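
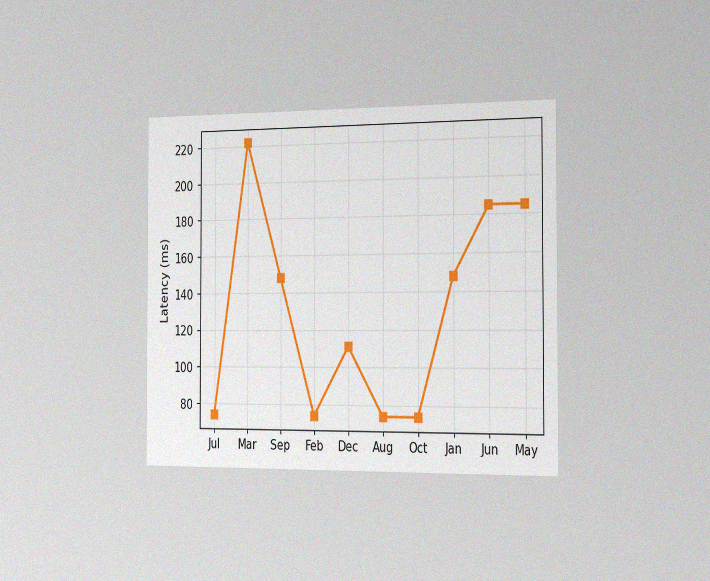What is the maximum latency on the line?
222ms

The chart is viewed slightly from the right, with some photo noise. The highest point is at Mar, and reading across to the y-axis gives 222ms.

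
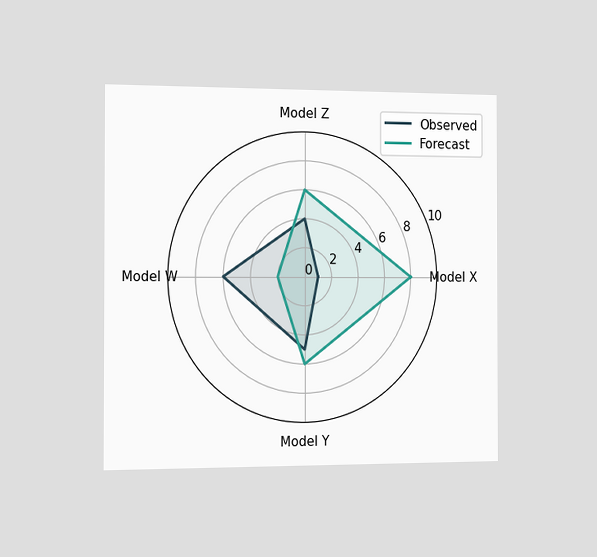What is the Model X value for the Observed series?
The chart is viewed slightly from the left. On the Model X axis, Observed reaches 1.

1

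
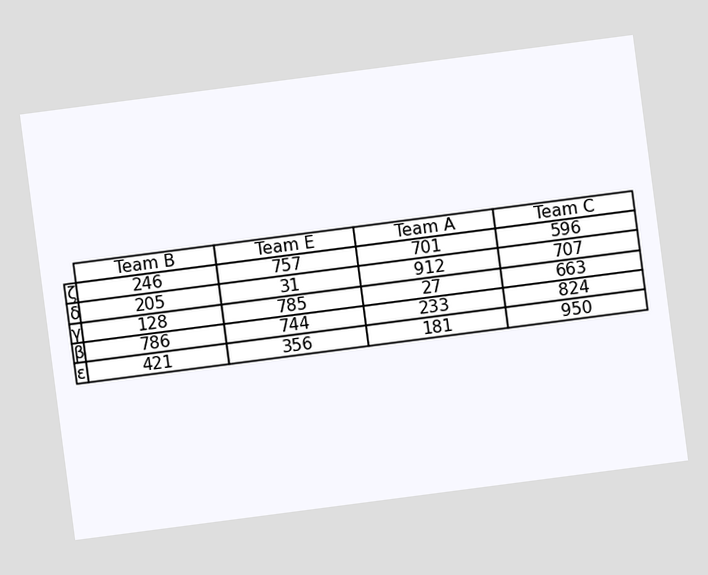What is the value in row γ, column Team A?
The chart is tilted about 7° counter-clockwise. The (γ, Team A) cell reads 27.

27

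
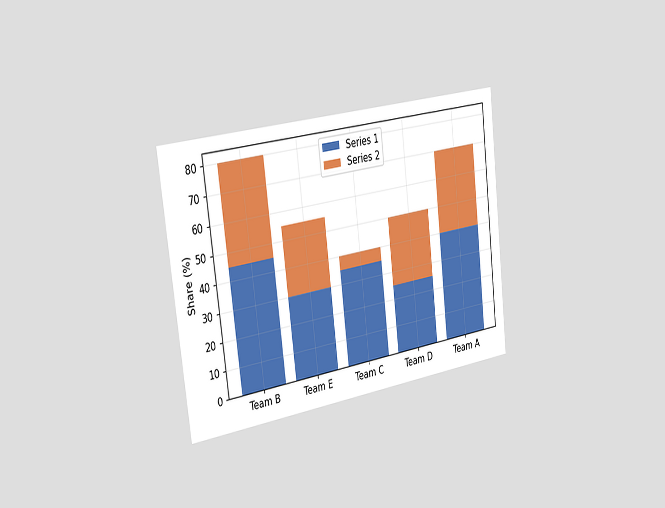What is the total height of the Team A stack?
70%

The chart is tilted about 7° counter-clockwise and viewed slightly from the left. The Team A stack's top reaches 70% on the y-axis.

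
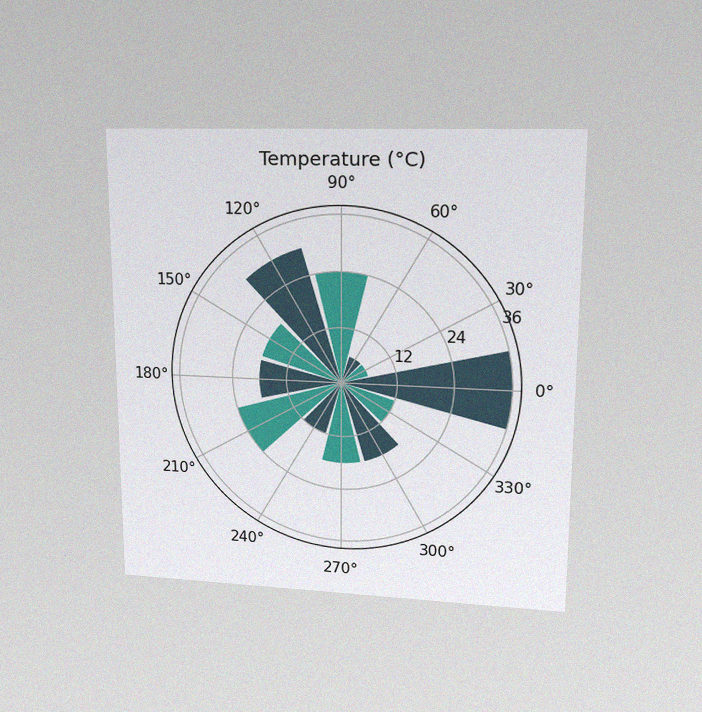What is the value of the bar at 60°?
6°C

The chart is viewed at a slight angle, with some photo noise. The bar at 60° reaches 6°C on the radial axis.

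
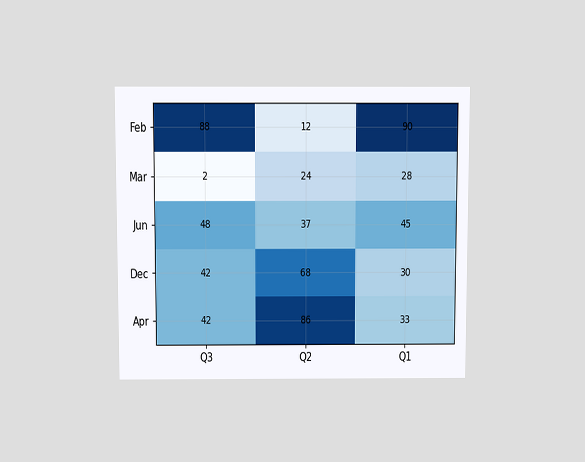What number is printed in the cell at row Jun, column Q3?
48

The chart is viewed slightly from above. The (Jun, Q3) cell reads 48.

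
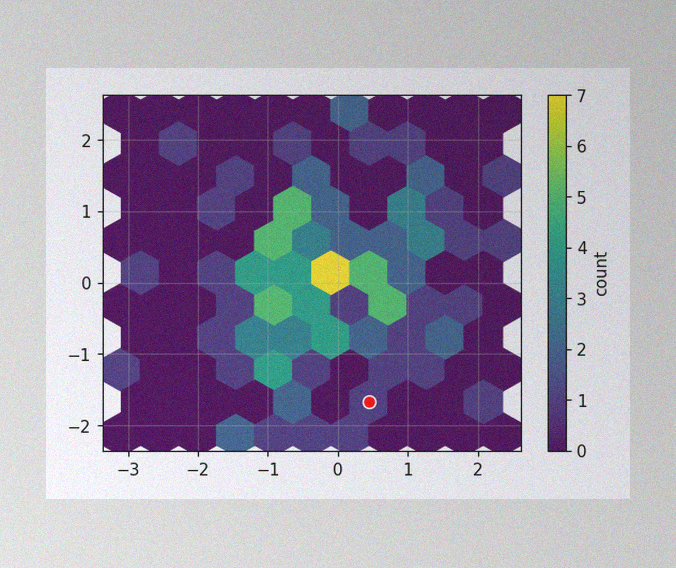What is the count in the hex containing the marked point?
The image has some photo noise and uneven lighting. The marked hex reads 1 on the colorbar.

1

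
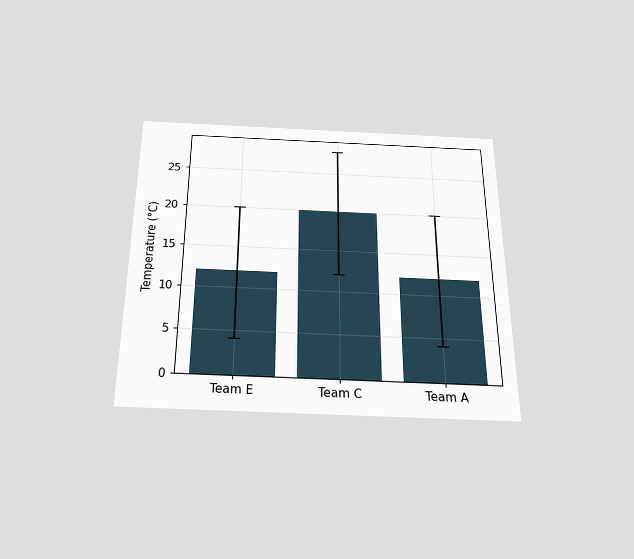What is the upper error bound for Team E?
20°C

The chart is viewed slightly from below. The Team E bar's upper whisker reaches 20°C.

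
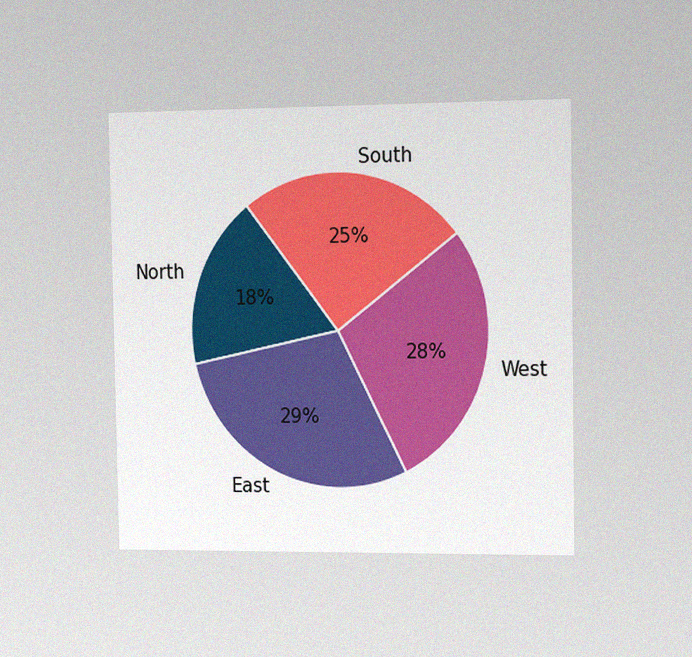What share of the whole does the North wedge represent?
18%

The chart is viewed slightly from the right, with some photo noise. The North slice takes up 18% of the pie.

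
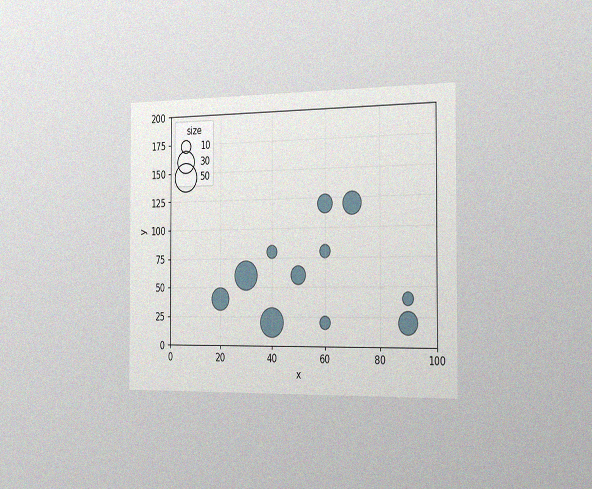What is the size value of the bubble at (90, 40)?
10

The chart is viewed slightly from the right, with some photo noise. Matching the bubble at (90, 40) against the size legend gives 10.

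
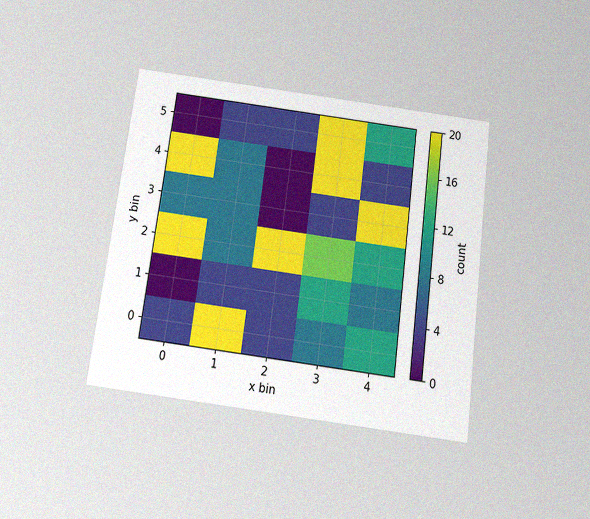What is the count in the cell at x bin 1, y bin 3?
8

The chart is tilted about 7° clockwise and viewed slightly from below, with some photo noise. Matching the cell (1, 3) against the colorbar gives 8.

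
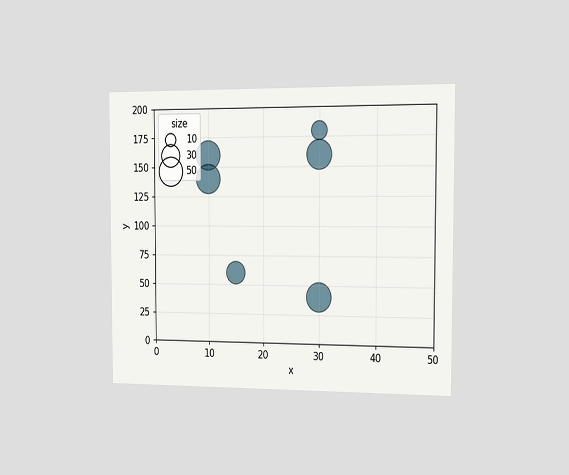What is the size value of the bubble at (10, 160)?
The chart is viewed slightly from the right. Matching the bubble at (10, 160) against the size legend gives 50.

50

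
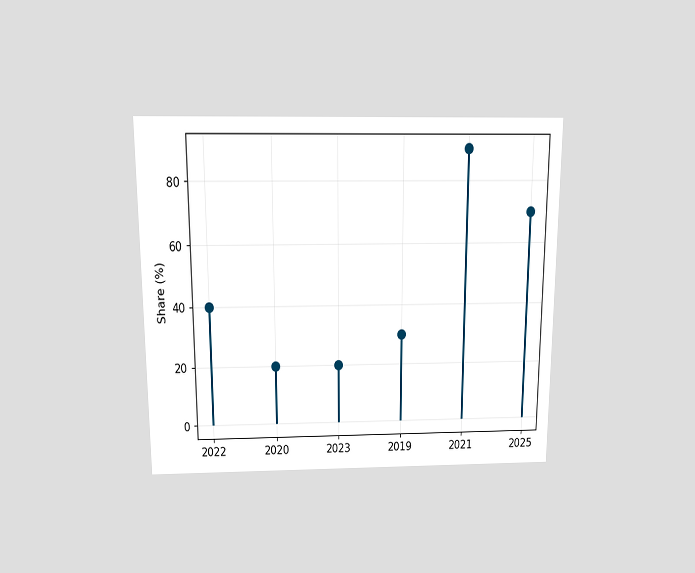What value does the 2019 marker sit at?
30%

The chart is viewed slightly from above. The 2019 marker sits at 30%.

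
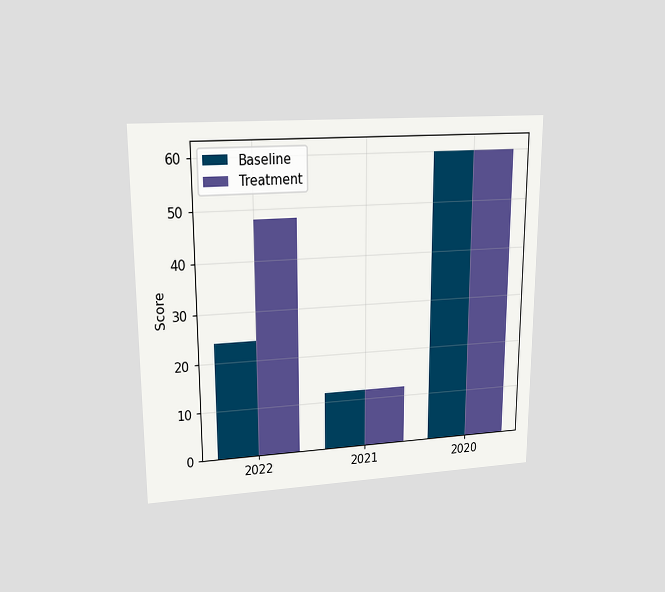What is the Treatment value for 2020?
60

The chart is viewed at a slight angle. The Treatment bar at 2020 reaches 60 on the y-axis.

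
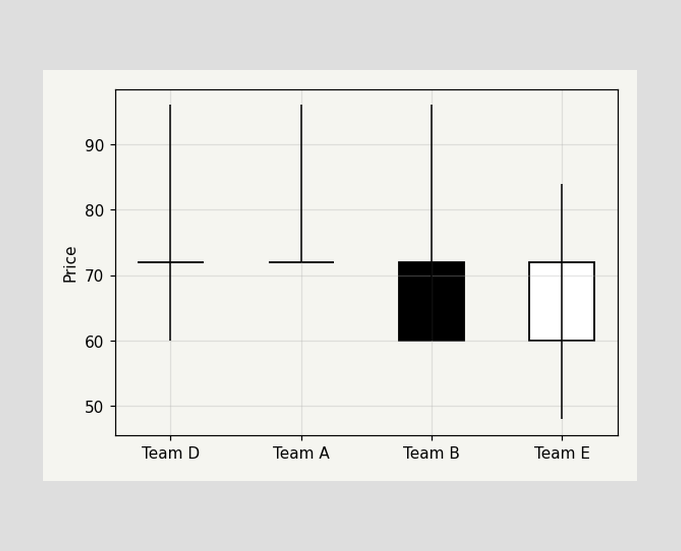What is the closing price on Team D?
The Team D candle closes at 72.

72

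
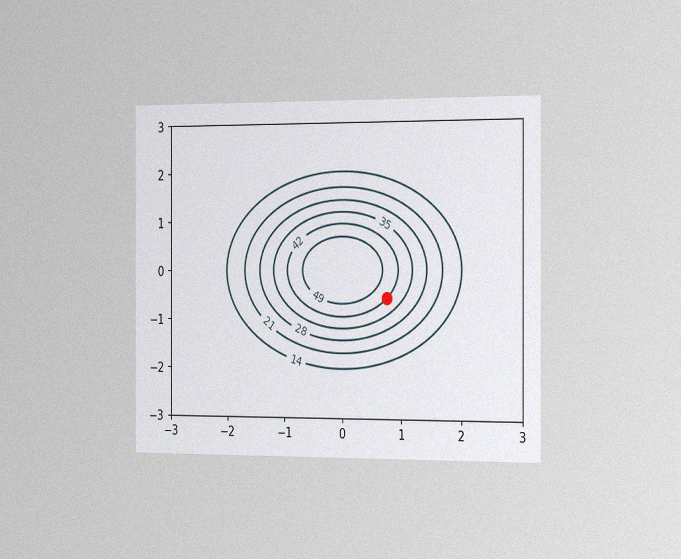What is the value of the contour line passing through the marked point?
42

The chart is viewed slightly from the right, with some photo noise. The marked point sits on the contour labelled 42.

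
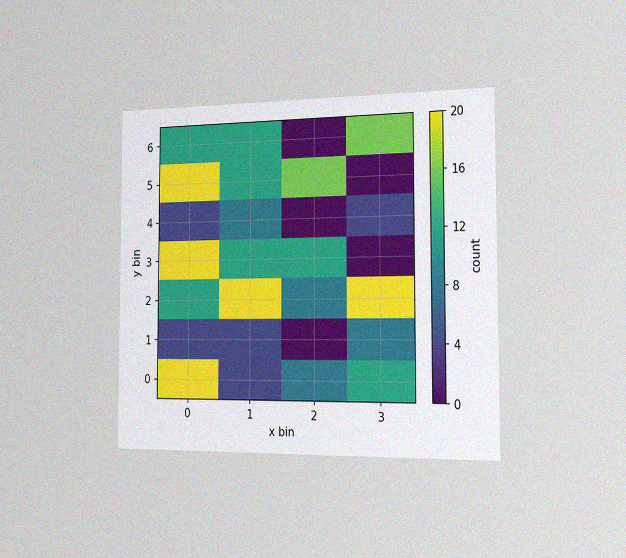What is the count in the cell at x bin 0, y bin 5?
20

The chart is viewed slightly from the right, with some photo noise. Matching the cell (0, 5) against the colorbar gives 20.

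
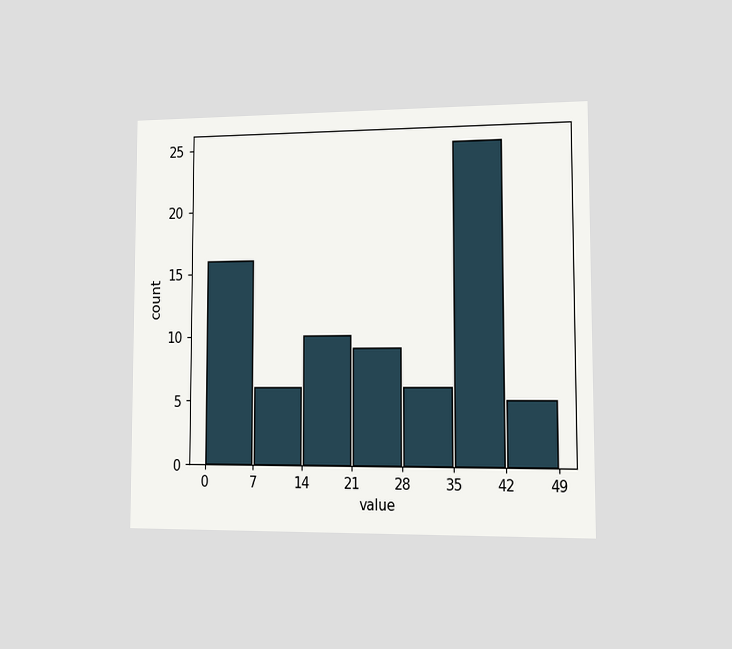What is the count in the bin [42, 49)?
5

The chart is viewed slightly from the right. The [42, 49) bin has height 5.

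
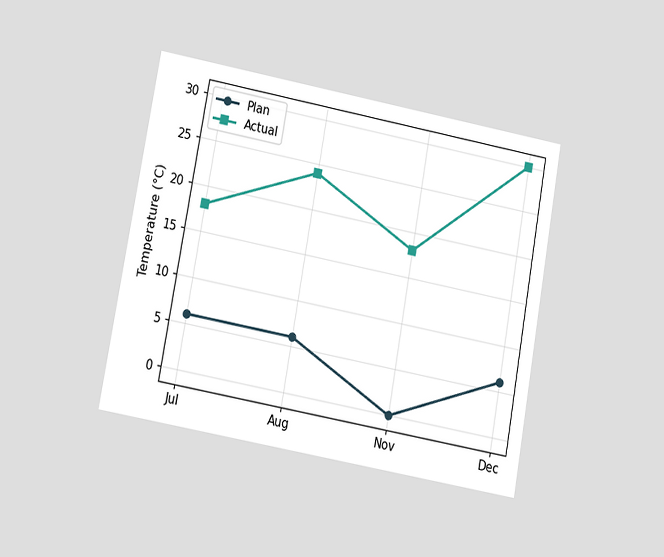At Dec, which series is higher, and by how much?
Actual, by 24°C

The chart is tilted about 10° clockwise and viewed at a slight angle. At Dec, Actual sits above the other line by 24°C.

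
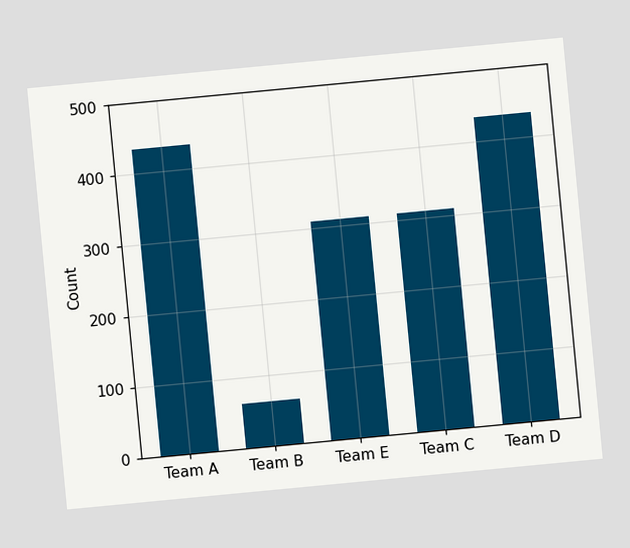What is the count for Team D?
The chart is tilted about 5° counter-clockwise. Reading along the chart's y-axis, the Team D bar reaches 434.

434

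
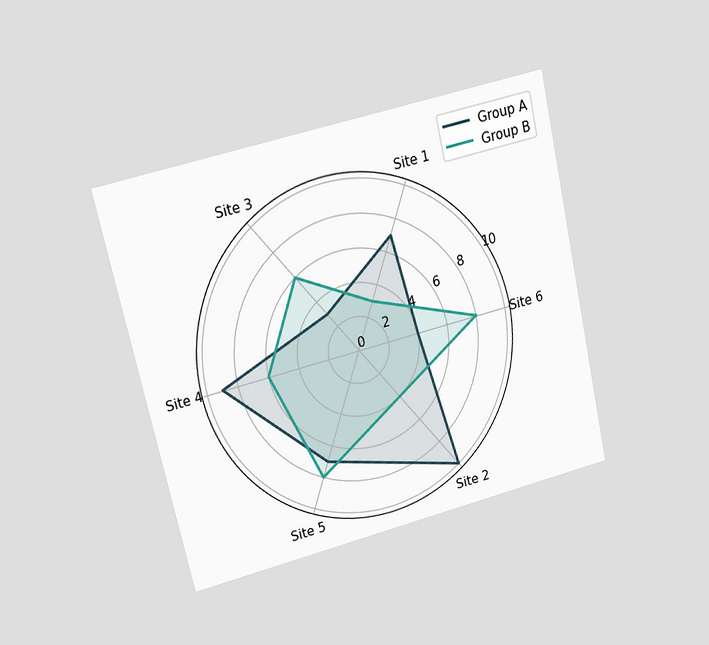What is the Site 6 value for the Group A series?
The chart is tilted about 13° counter-clockwise and viewed at a slight angle. On the Site 6 axis, Group A reaches 4.

4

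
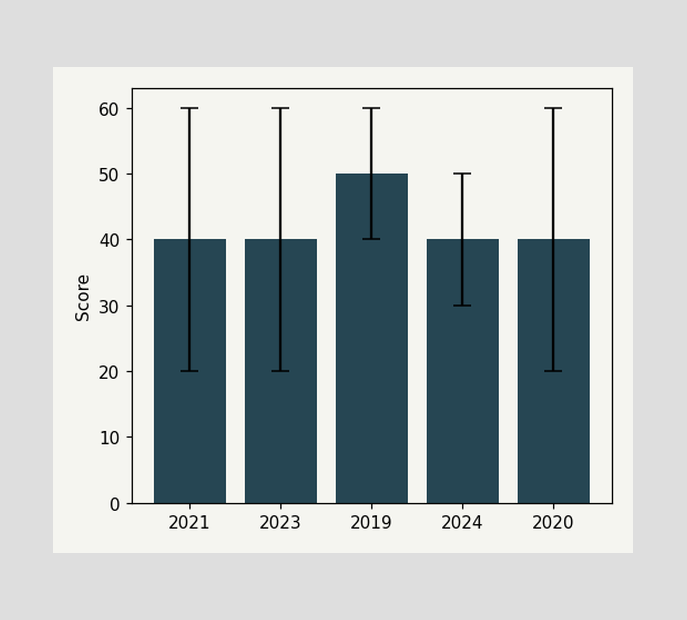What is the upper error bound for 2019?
60

The 2019 bar's upper whisker reaches 60.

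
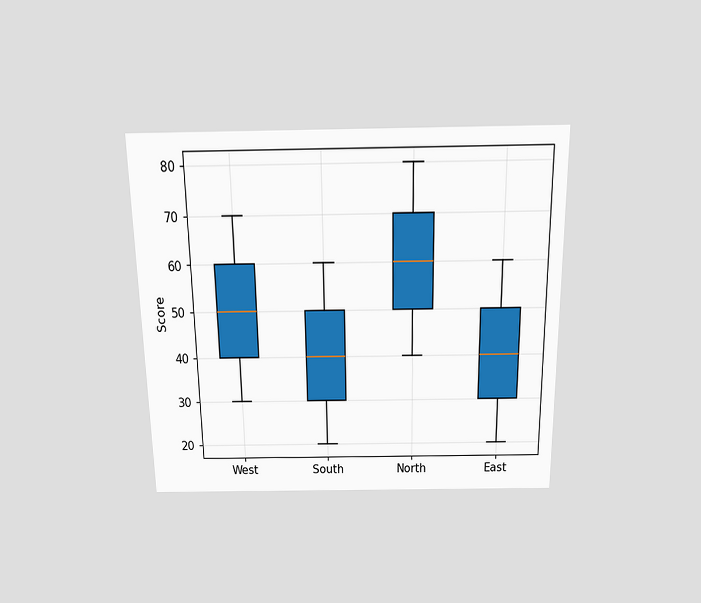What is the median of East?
The chart is viewed slightly from above. The median line in the East box sits at 40.

40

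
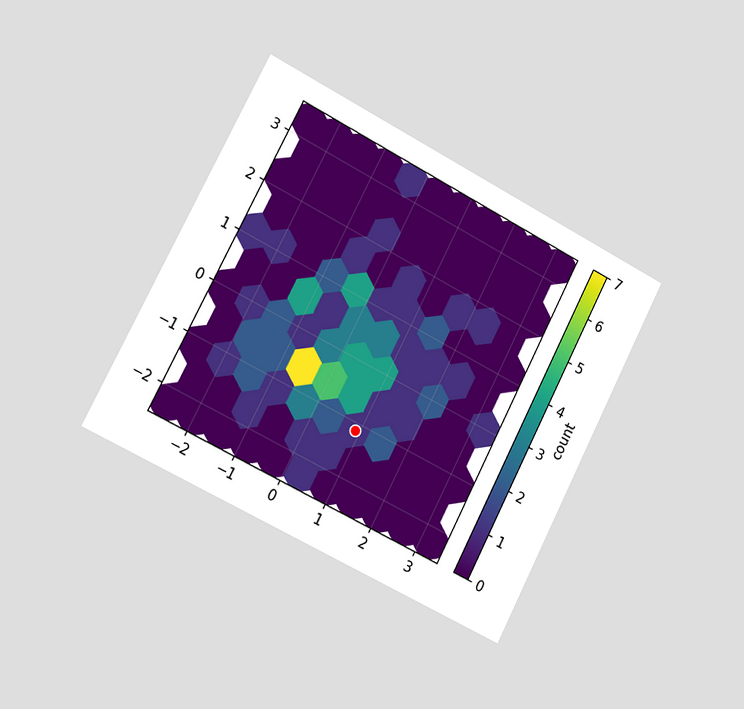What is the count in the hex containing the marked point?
1

The chart is tilted about 27° clockwise and viewed slightly from the left. The marked hex reads 1 on the colorbar.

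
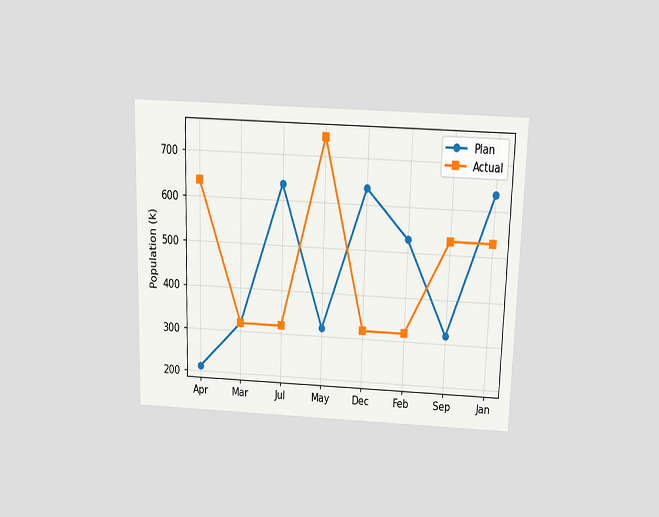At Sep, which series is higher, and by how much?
The chart is viewed slightly from above. At Sep, Actual sits above the other line by 212k.

Actual, by 212k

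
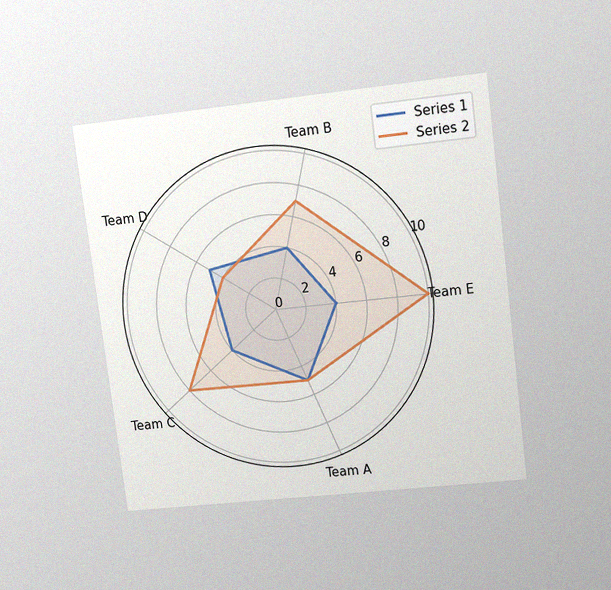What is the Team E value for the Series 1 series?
4

The chart is tilted about 7° counter-clockwise and viewed at a slight angle, with some photo noise. On the Team E axis, Series 1 reaches 4.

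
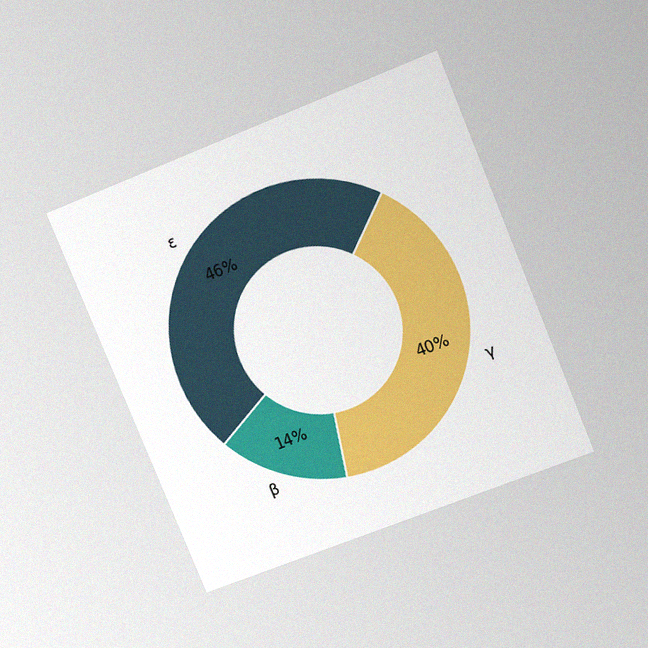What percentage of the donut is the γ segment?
40%

The chart is tilted about 22° counter-clockwise and viewed at a slight angle, with some photo noise. The γ segment takes up 40% of the ring.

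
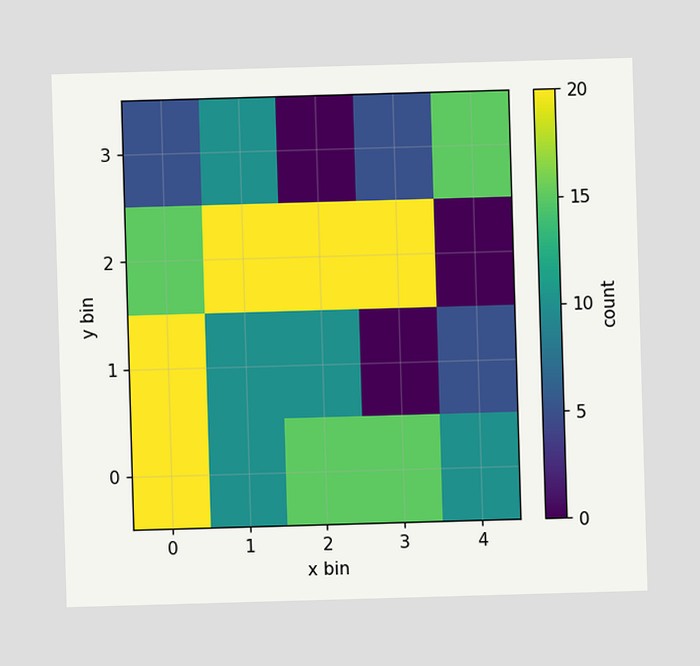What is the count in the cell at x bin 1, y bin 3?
Matching the cell (1, 3) against the colorbar gives 10.

10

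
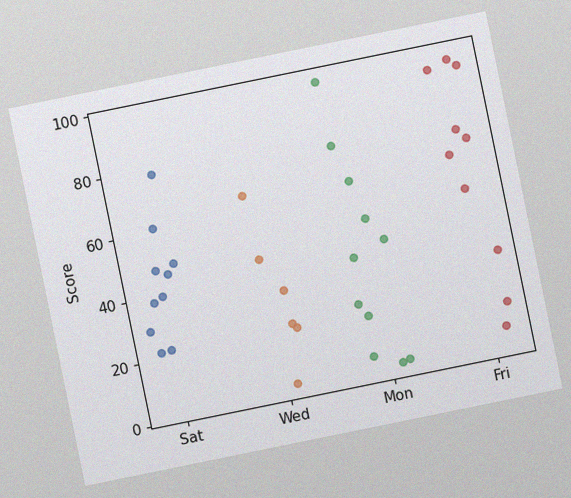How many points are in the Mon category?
The chart is tilted about 12° counter-clockwise, with some photo noise. Counting the markers in the Mon column gives 11.

11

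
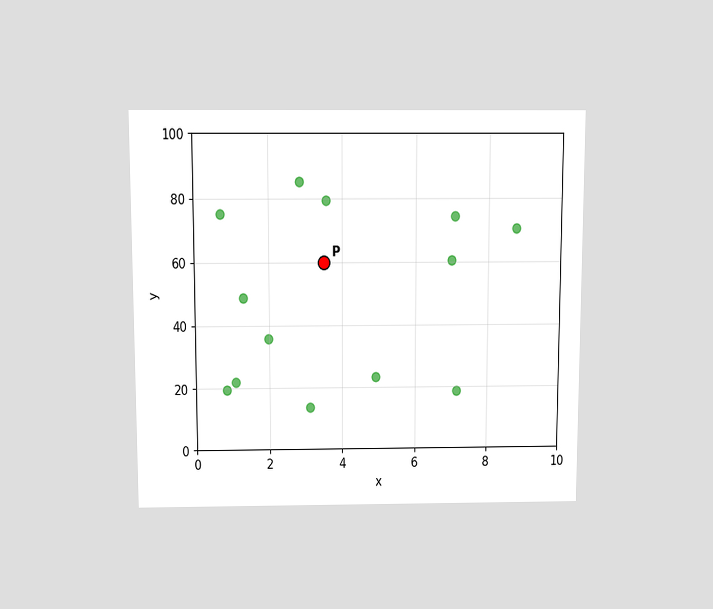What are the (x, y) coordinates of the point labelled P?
The chart is viewed slightly from above. Following the gridlines from P to each axis, P sits at (3.5, 60).

(3.5, 60)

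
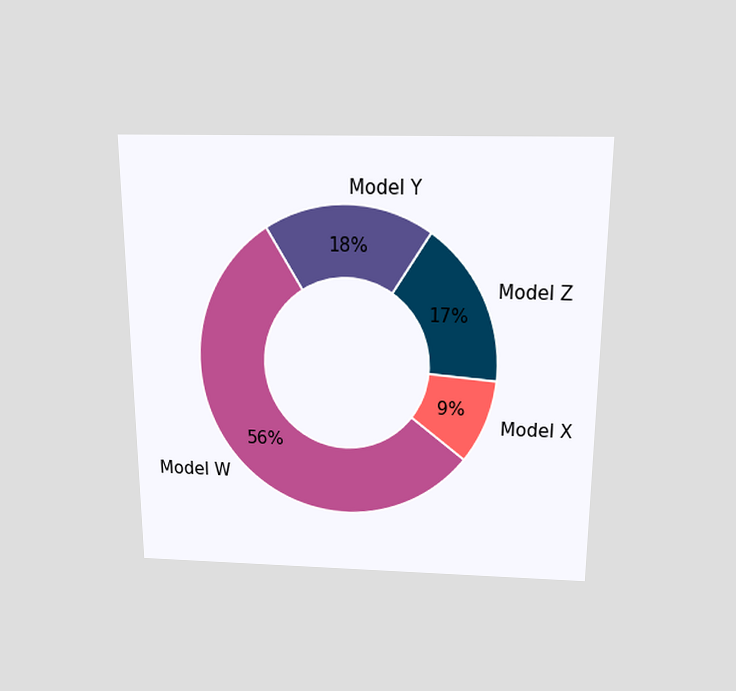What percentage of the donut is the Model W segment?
The chart is viewed slightly from above. The Model W segment takes up 56% of the ring.

56%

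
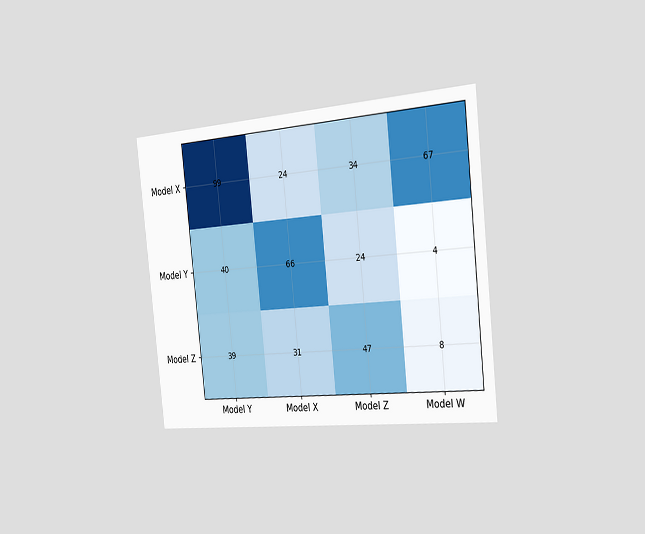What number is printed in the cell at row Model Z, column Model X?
The chart is tilted about 6° counter-clockwise and viewed slightly from the right. The (Model Z, Model X) cell reads 31.

31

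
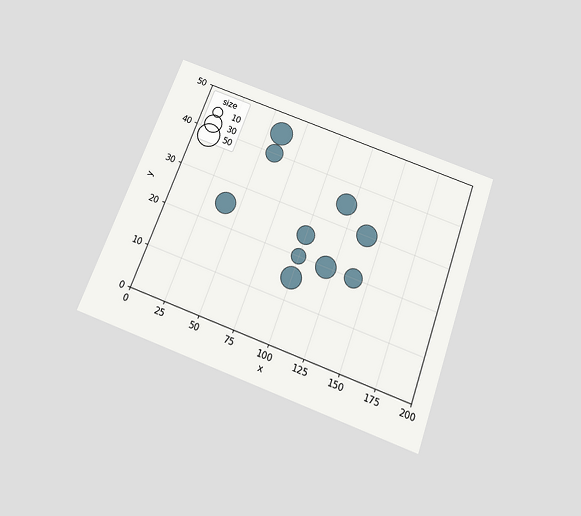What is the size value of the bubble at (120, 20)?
The chart is tilted about 20° clockwise and viewed slightly from below. Matching the bubble at (120, 20) against the size legend gives 40.

40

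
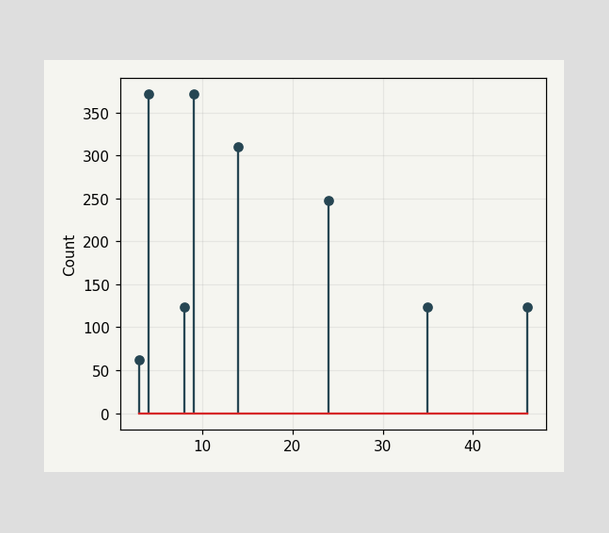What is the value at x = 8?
124

The stem at x=8 reaches 124.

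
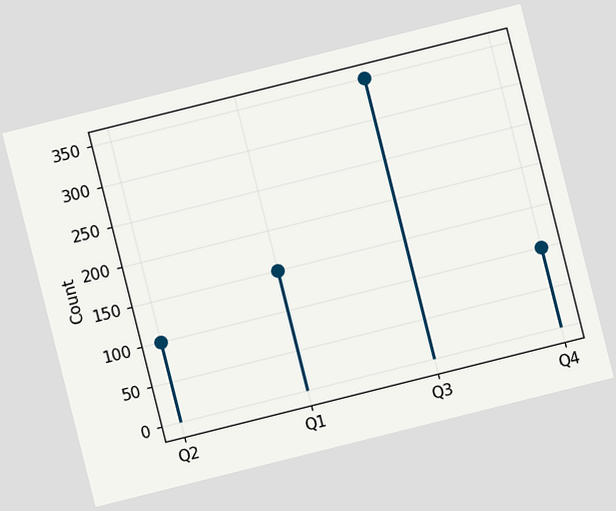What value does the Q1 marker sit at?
The chart is tilted about 14° counter-clockwise. The Q1 marker sits at 150.

150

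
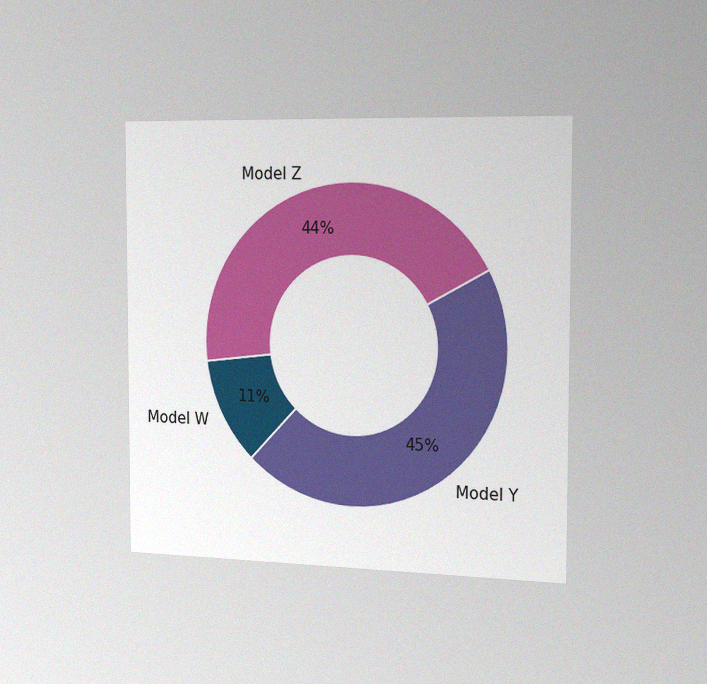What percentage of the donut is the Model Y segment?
The chart is viewed slightly from the right, with some photo noise. The Model Y segment takes up 45% of the ring.

45%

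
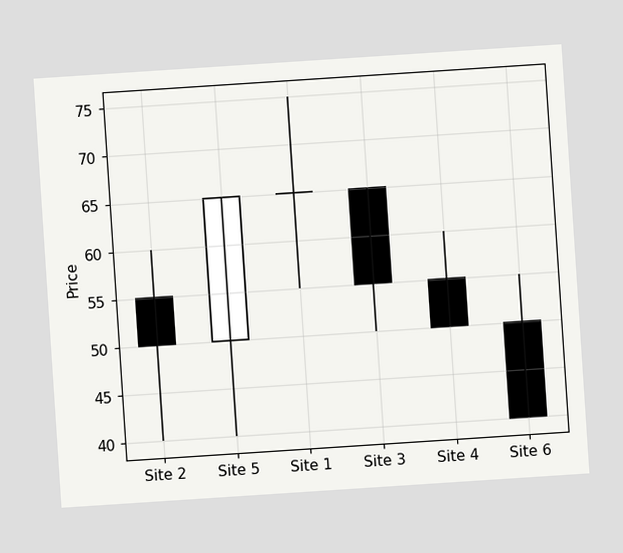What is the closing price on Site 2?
The chart is tilted about 4° counter-clockwise. The Site 2 candle closes at 50.

50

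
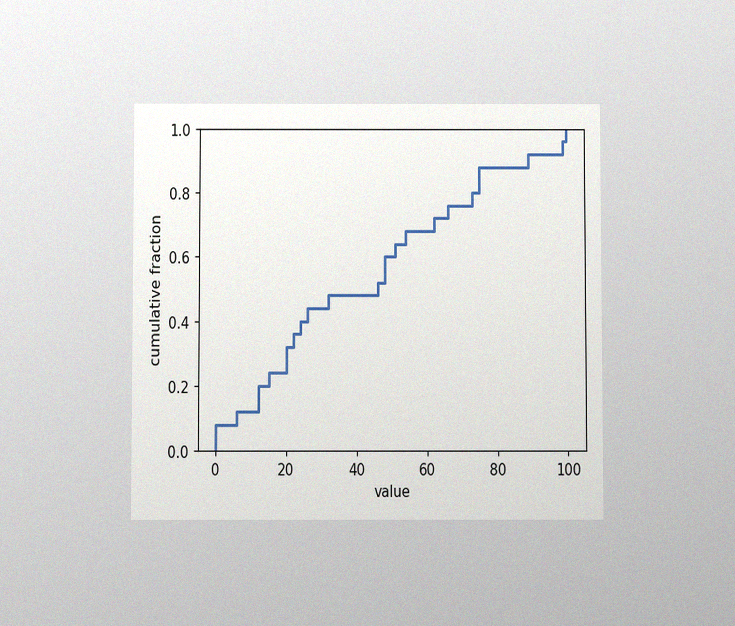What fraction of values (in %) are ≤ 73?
80%

The chart is viewed slightly from below, with some photo noise. At x=73 the ECDF step is at 80%.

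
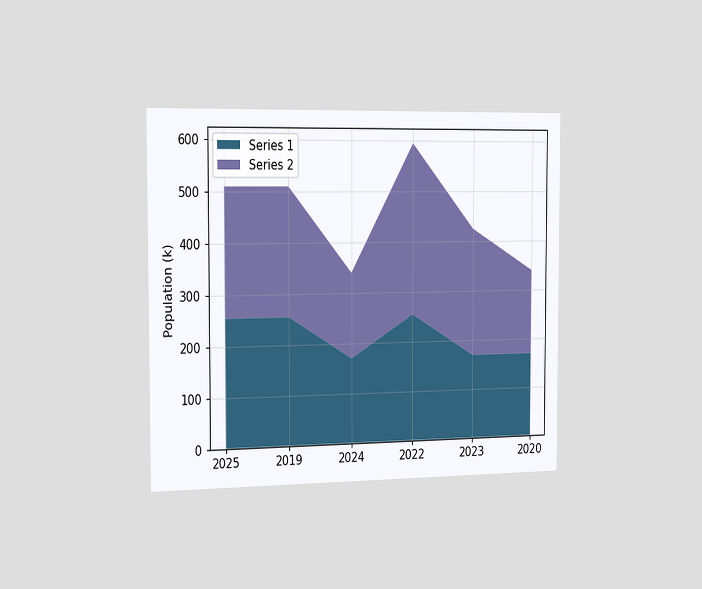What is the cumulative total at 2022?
595k

The chart is viewed slightly from the left. The stacked total at 2022 reaches 595k.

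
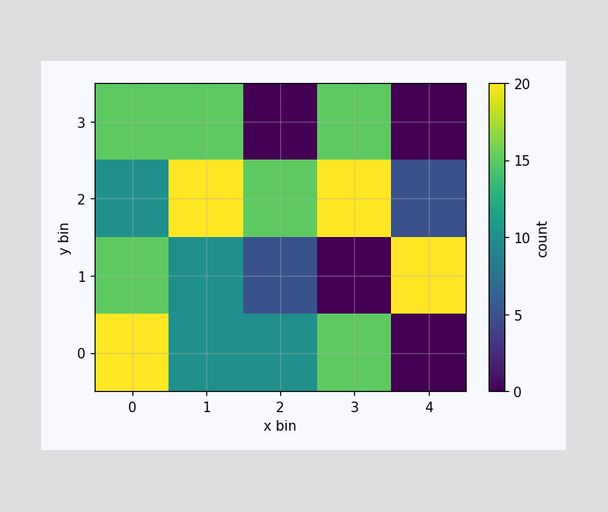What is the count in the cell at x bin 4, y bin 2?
Matching the cell (4, 2) against the colorbar gives 5.

5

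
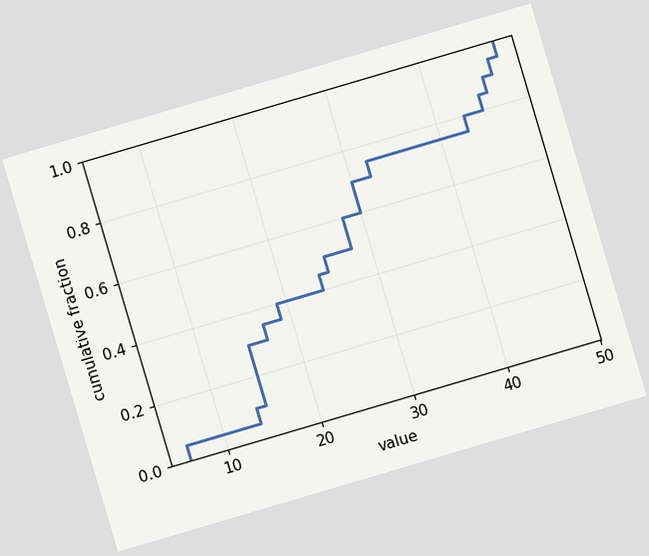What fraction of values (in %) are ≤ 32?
The chart is tilted about 16° counter-clockwise. At x=32 the ECDF step is at 75%.

75%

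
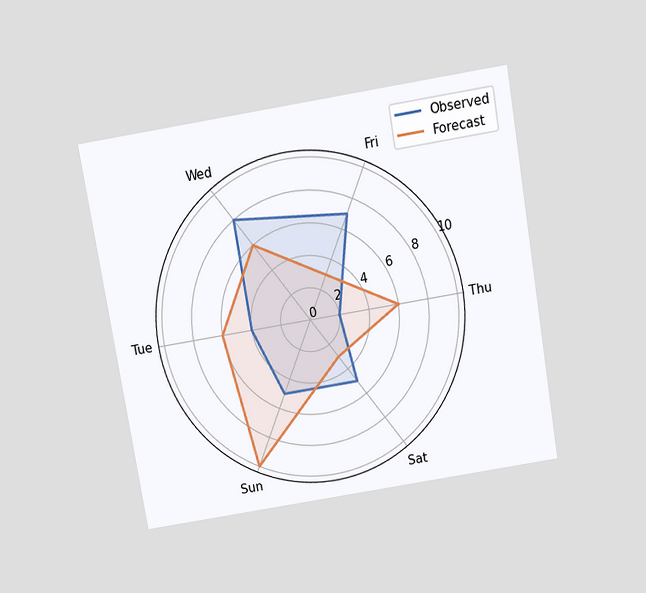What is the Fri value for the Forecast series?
3

The chart is tilted about 10° counter-clockwise and viewed slightly from above. On the Fri axis, Forecast reaches 3.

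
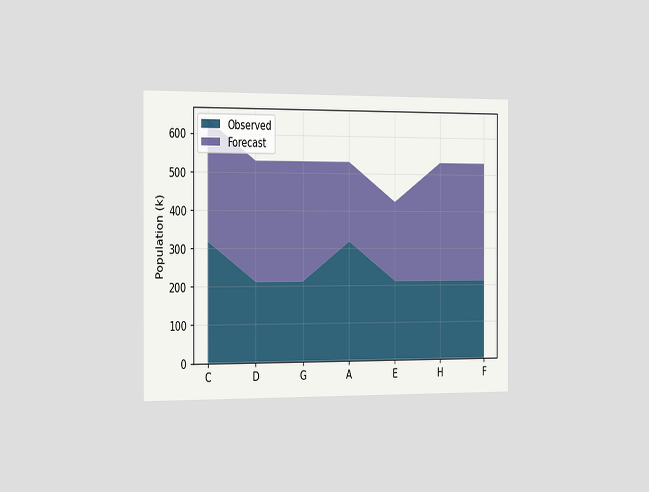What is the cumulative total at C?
636k

The chart is viewed slightly from the left. The stacked total at C reaches 636k.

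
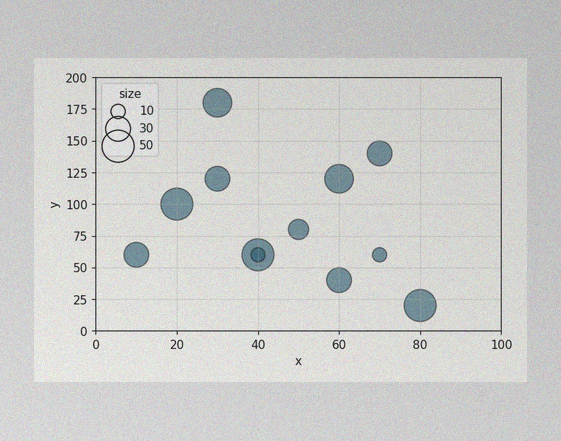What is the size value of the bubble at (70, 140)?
30

The image has some photo noise and uneven lighting. Matching the bubble at (70, 140) against the size legend gives 30.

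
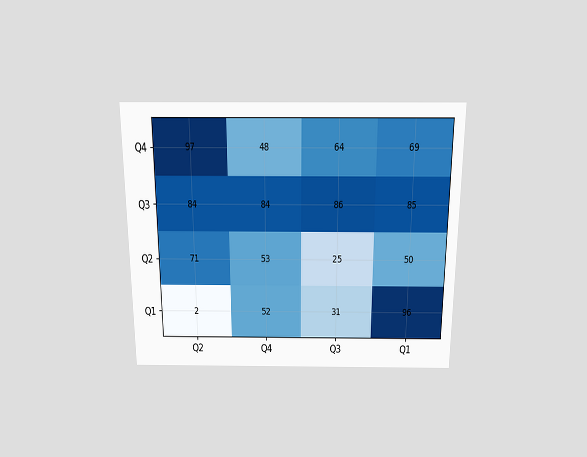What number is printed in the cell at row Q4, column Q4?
48

The chart is viewed slightly from above. The (Q4, Q4) cell reads 48.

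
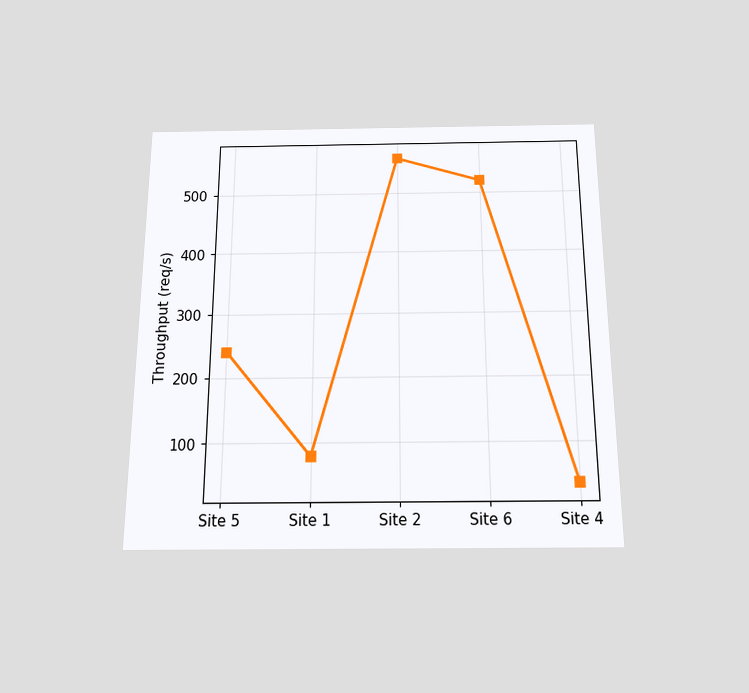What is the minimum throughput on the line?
40req/s

The chart is viewed slightly from below. The lowest point is at Site 4, and reading across to the y-axis gives 40req/s.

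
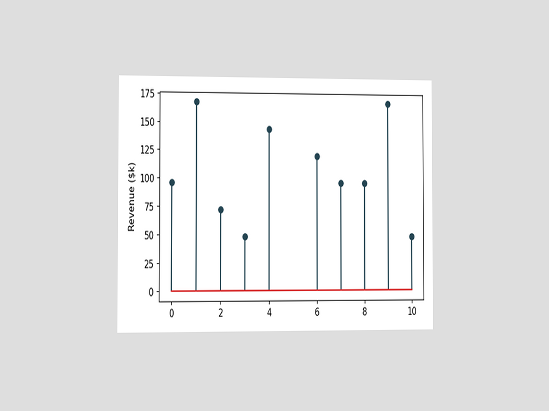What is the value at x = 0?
$96k

The chart is viewed slightly from the left. The stem at x=0 reaches $96k.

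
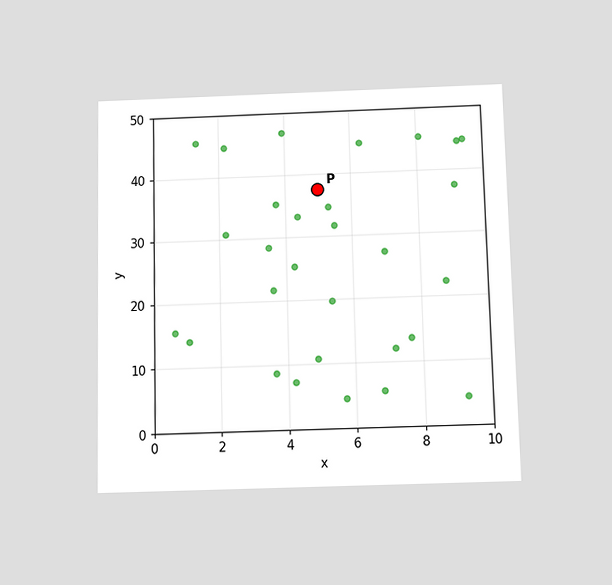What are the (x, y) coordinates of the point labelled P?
The chart is viewed slightly from below. Following the gridlines from P to each axis, P sits at (5, 37.5).

(5, 37.5)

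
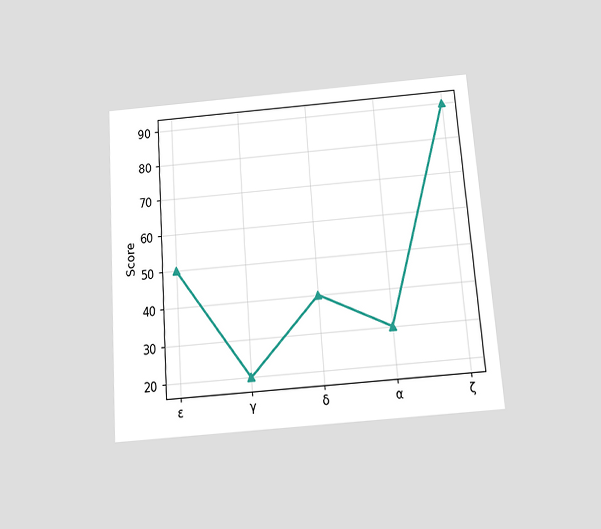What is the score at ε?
The chart is tilted about 4° counter-clockwise and viewed slightly from below. At ε, the line is at 50.

50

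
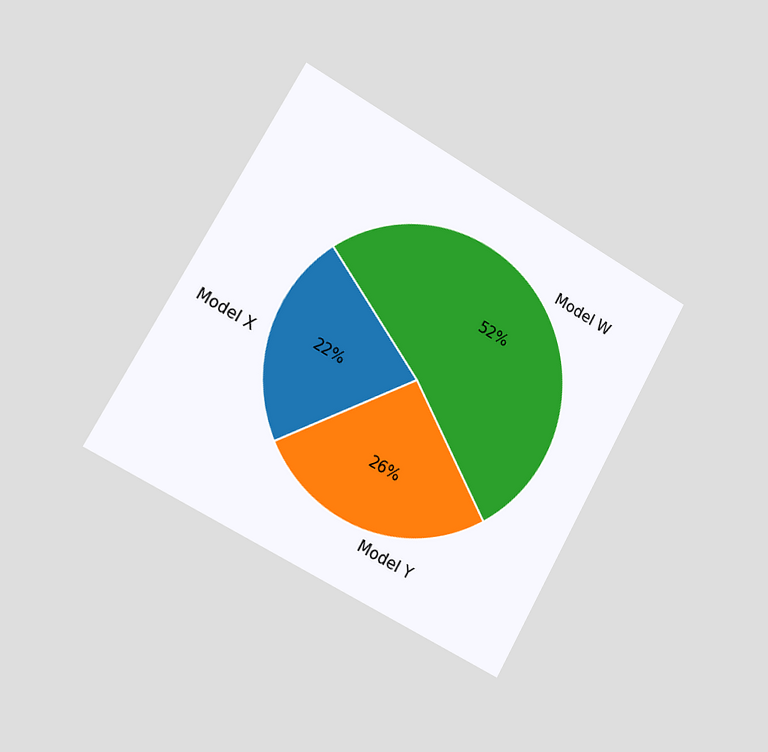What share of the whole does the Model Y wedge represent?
26%

The chart is tilted about 29° clockwise and viewed slightly from the left. The Model Y slice takes up 26% of the pie.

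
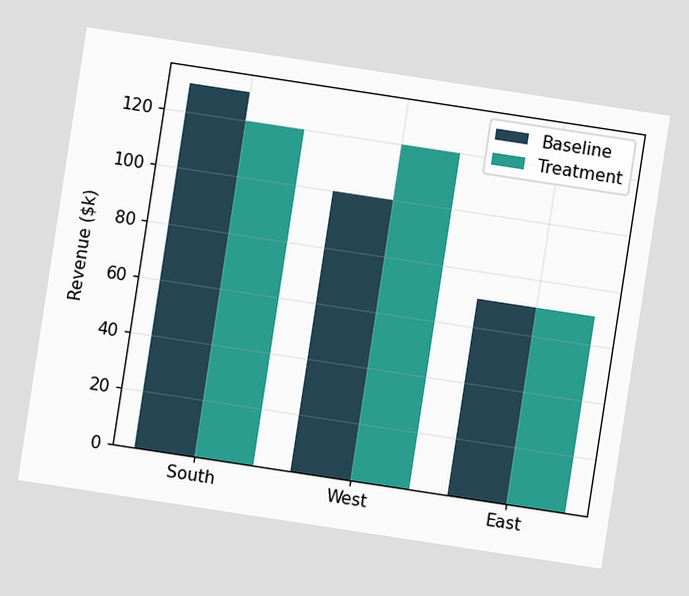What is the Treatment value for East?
$70k

The chart is tilted about 9° clockwise. The Treatment bar at East reaches $70k on the y-axis.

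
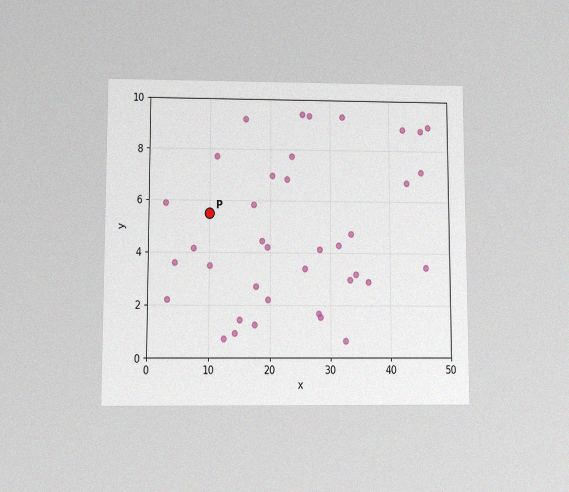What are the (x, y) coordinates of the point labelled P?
The chart is viewed slightly from below, with some photo noise. Following the gridlines from P to each axis, P sits at (10, 5.5).

(10, 5.5)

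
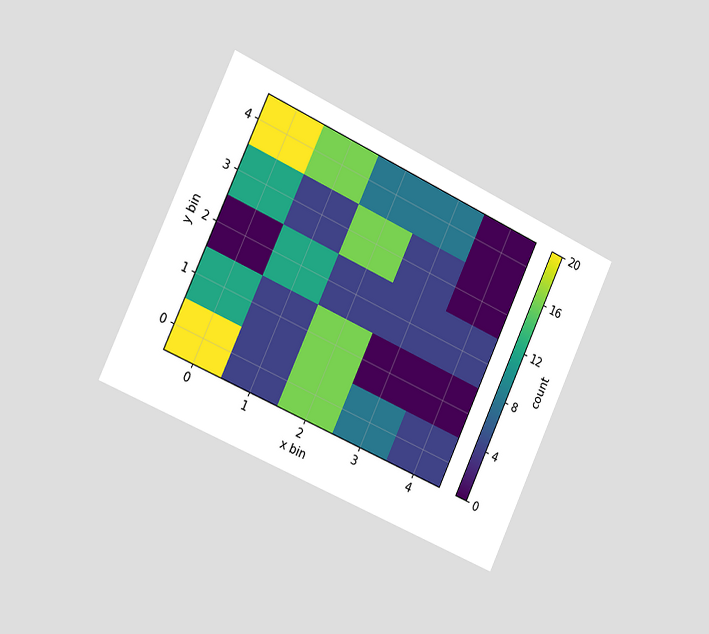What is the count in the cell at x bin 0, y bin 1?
The chart is tilted about 25° clockwise and viewed slightly from the left. Matching the cell (0, 1) against the colorbar gives 12.

12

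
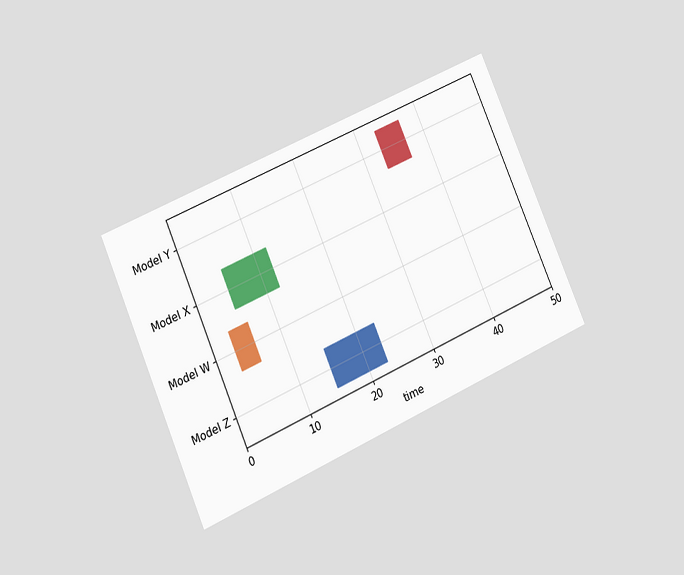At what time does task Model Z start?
15

The chart is tilted about 24° counter-clockwise and viewed at a slight angle. The Model Z bar begins at t=15.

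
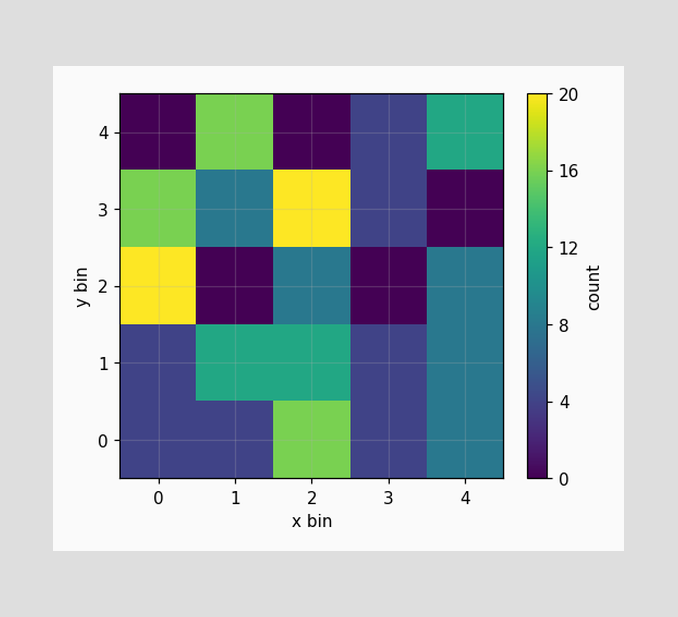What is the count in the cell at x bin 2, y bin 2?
Matching the cell (2, 2) against the colorbar gives 8.

8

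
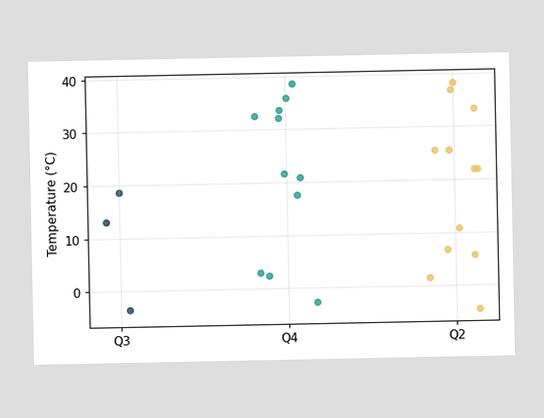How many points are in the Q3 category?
Counting the markers in the Q3 column gives 3.

3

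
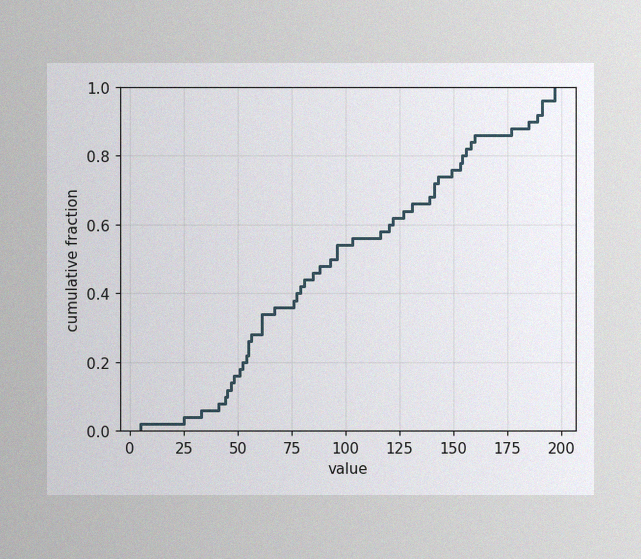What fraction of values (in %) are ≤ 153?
The image has some photo noise and uneven lighting. At x=153 the ECDF step is at 78%.

78%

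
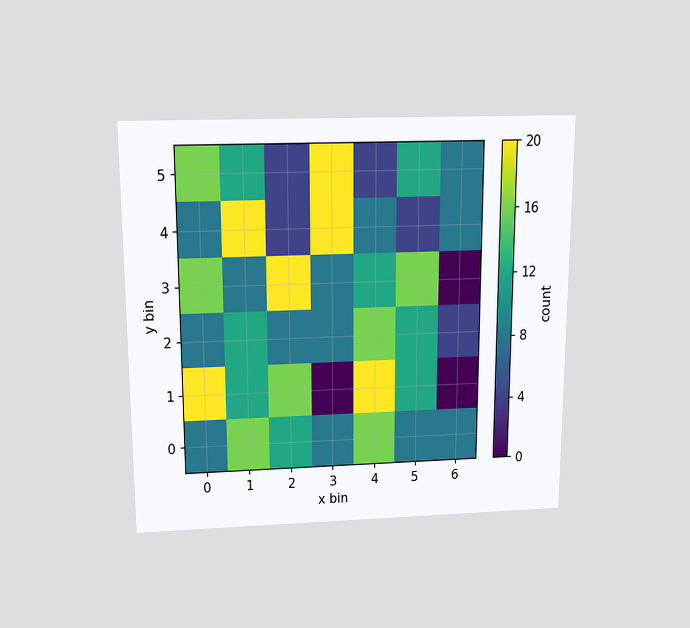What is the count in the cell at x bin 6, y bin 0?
8

The chart is viewed slightly from above. Matching the cell (6, 0) against the colorbar gives 8.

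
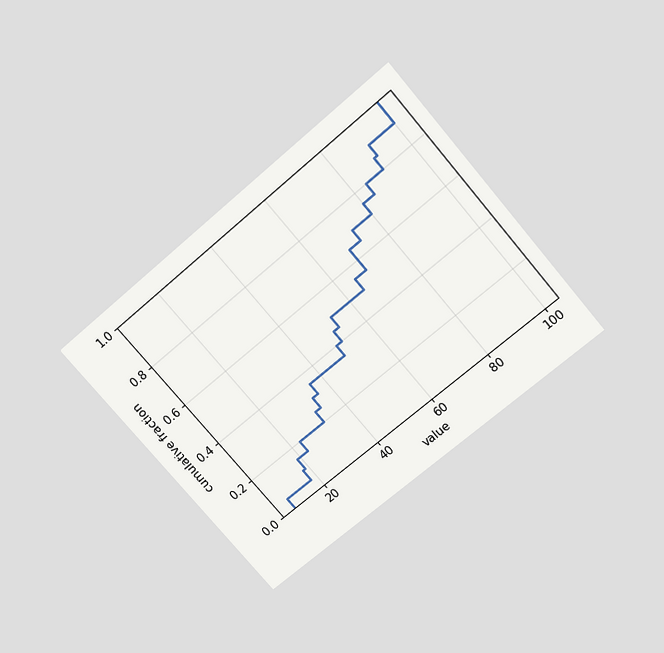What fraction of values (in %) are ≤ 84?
The chart is tilted about 40° counter-clockwise and viewed slightly from above. At x=84 the ECDF step is at 80%.

80%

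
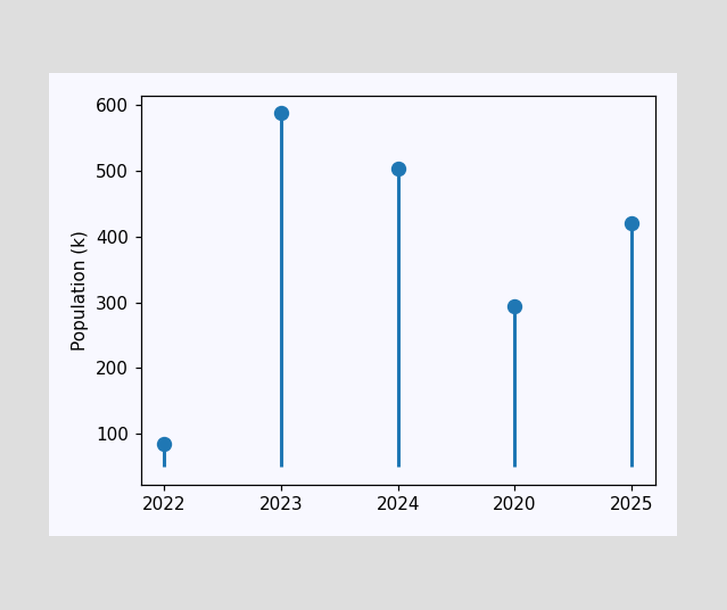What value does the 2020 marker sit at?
294k

The 2020 marker sits at 294k.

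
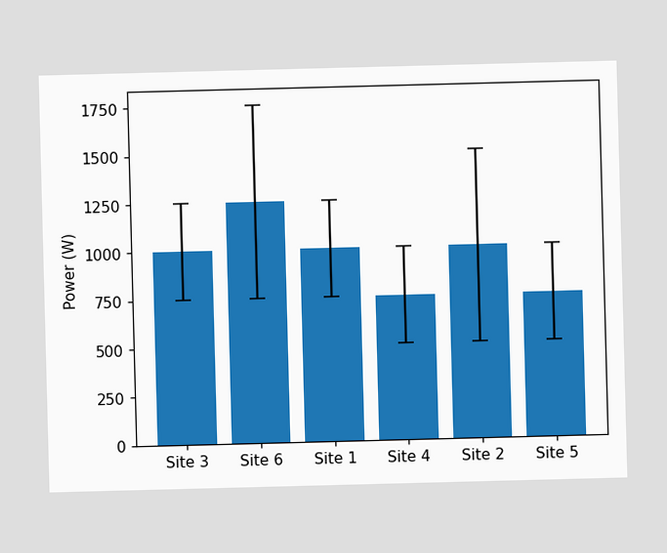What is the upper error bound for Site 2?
The Site 2 bar's upper whisker reaches 1500W.

1500W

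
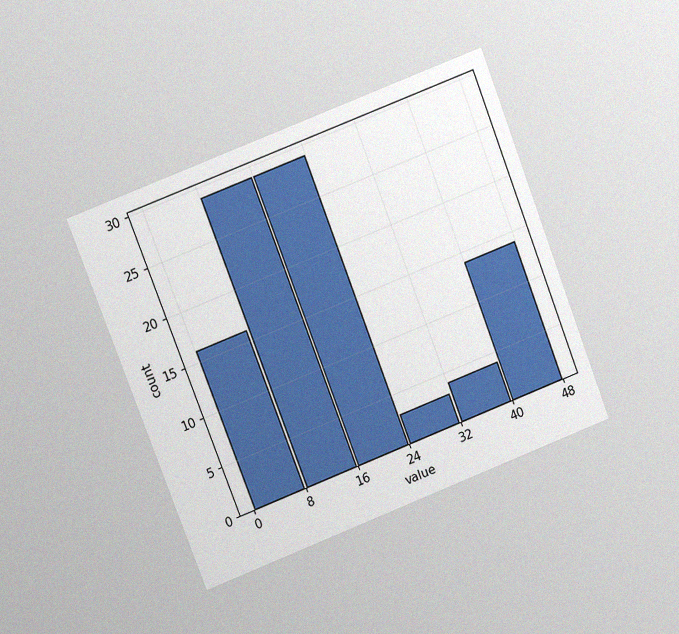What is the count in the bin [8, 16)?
29

The chart is tilted about 21° counter-clockwise and viewed at a slight angle, with some photo noise. The [8, 16) bin has height 29.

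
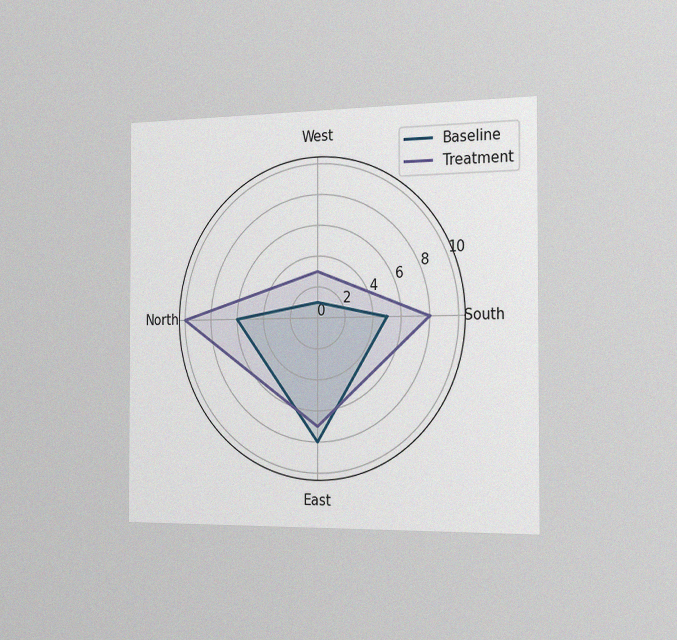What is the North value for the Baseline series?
6

The chart is viewed slightly from the right, with some photo noise. On the North axis, Baseline reaches 6.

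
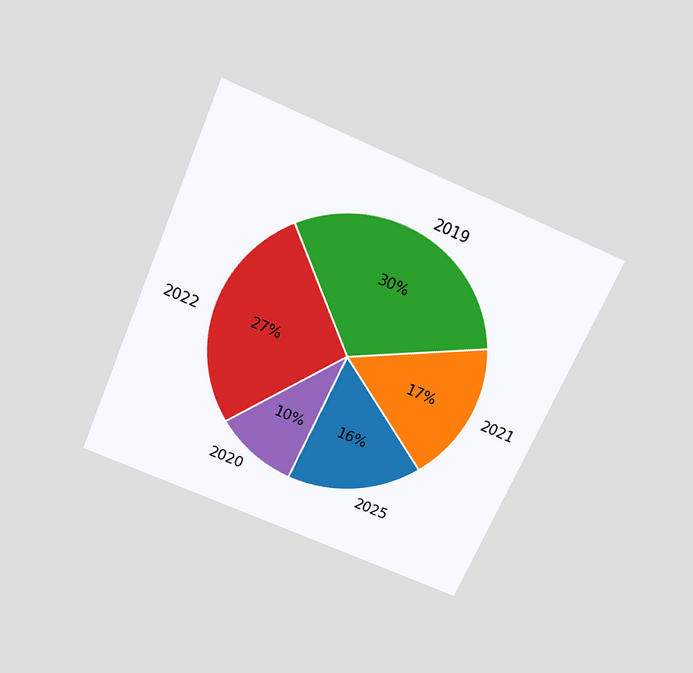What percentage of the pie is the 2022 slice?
27%

The chart is tilted about 23° clockwise and viewed slightly from above. The 2022 slice takes up 27% of the pie.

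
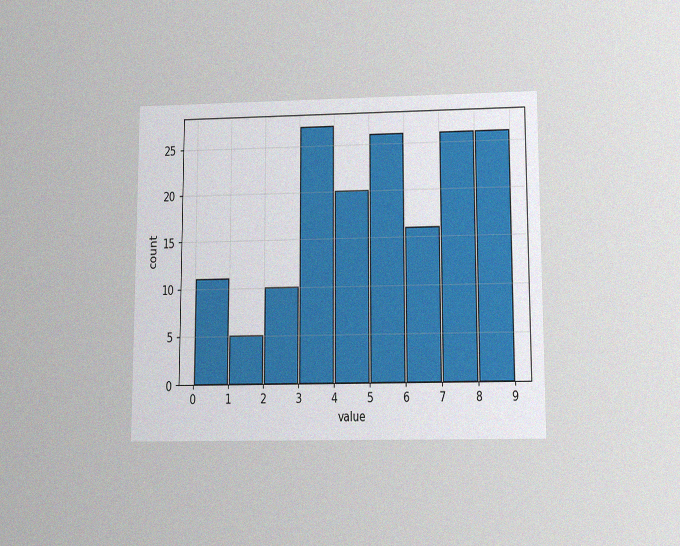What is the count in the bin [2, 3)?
10

The chart is viewed slightly from below, with some photo noise. The [2, 3) bin has height 10.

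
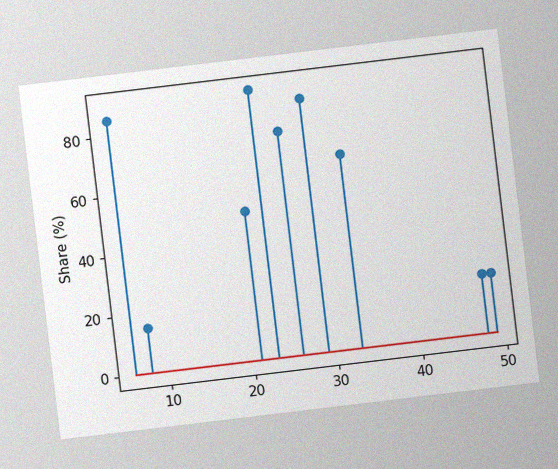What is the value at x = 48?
The chart is tilted about 7° counter-clockwise, with some photo noise. The stem at x=48 reaches 20%.

20%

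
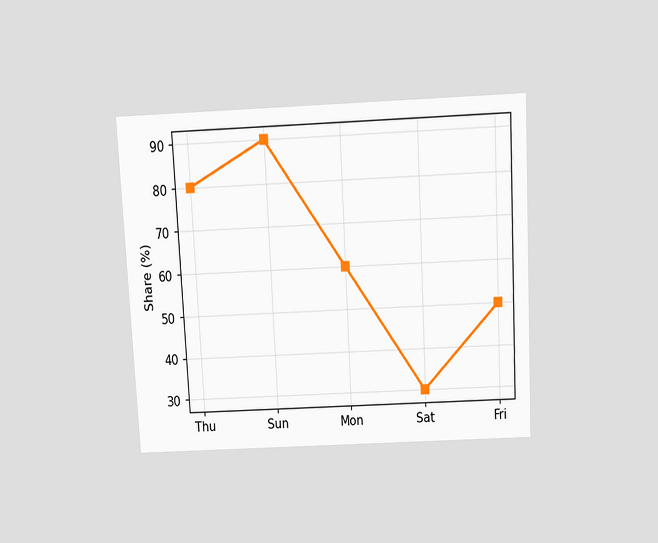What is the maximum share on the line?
The chart is tilted about 3° counter-clockwise and viewed slightly from above. The highest point is at Sun, and reading across to the y-axis gives 90%.

90%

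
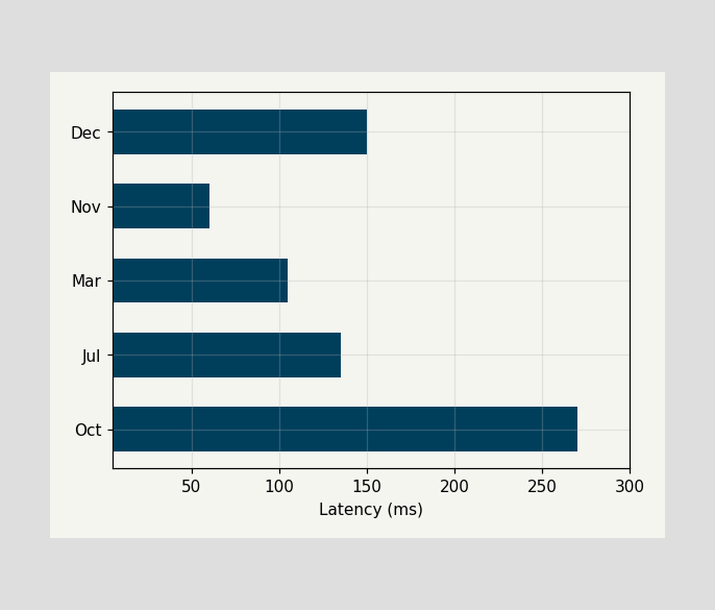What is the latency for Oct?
270ms

Reading along the chart's x-axis, the Oct bar reaches 270ms.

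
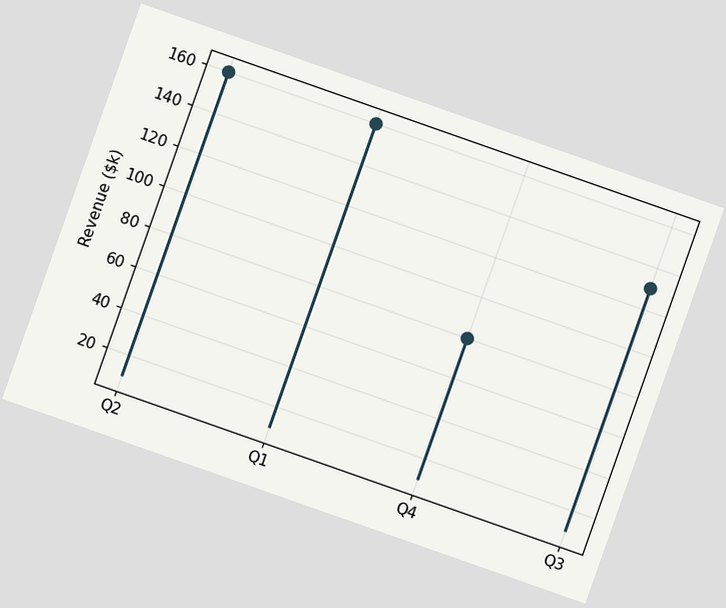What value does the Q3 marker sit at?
$130k

The chart is tilted about 19° clockwise. The Q3 marker sits at $130k.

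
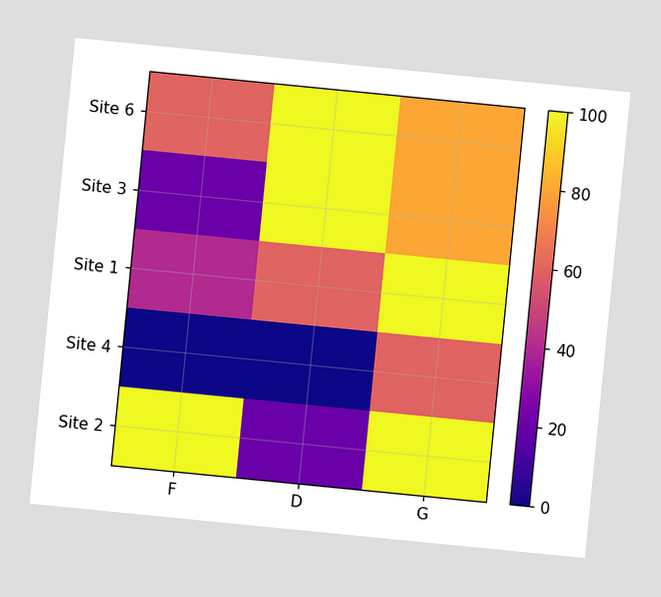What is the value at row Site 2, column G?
The chart is tilted about 6° clockwise. Matching cell (Site 2, G) against the colorbar gives 100.

100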